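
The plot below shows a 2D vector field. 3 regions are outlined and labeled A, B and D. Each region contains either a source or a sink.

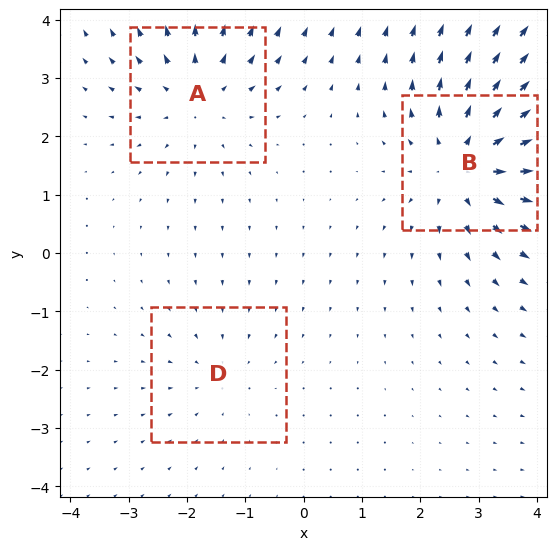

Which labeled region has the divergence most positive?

Divergence at each region's feature centre — A: about +3, B: about +5, D: about -2. Region B is most positive.

B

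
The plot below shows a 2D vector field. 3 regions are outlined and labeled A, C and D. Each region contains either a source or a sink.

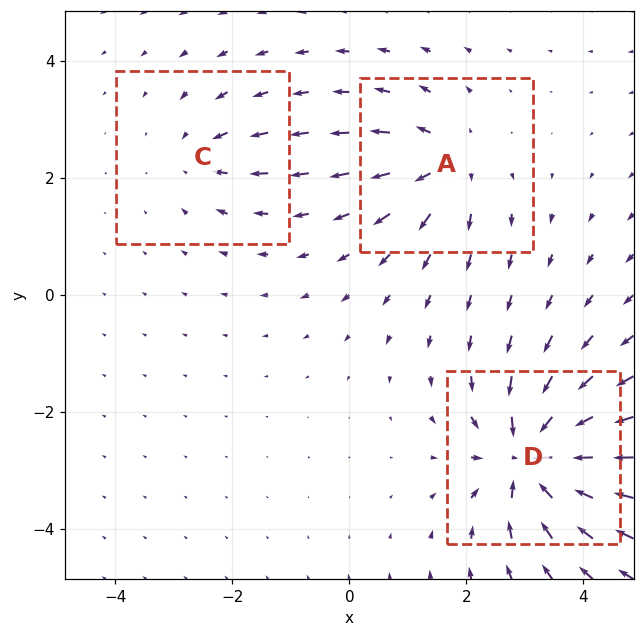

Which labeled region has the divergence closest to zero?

C

Divergence at each region's feature centre — A: about +4, C: about -3, D: about -7. Region C is closest to zero.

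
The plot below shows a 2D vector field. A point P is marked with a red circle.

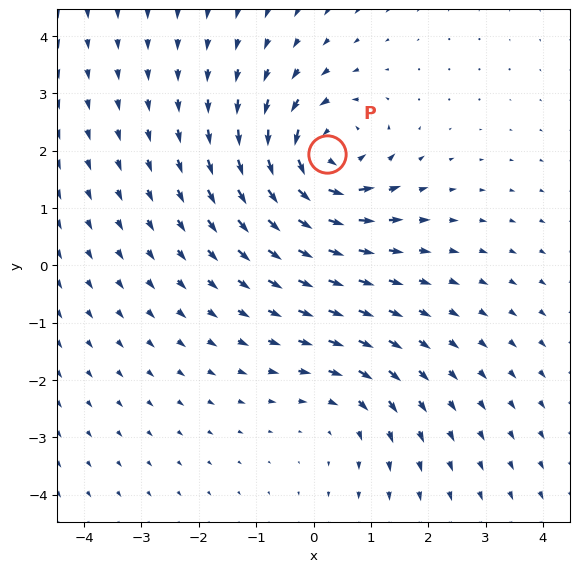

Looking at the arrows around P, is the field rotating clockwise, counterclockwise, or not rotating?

counterclockwise

Near P at (0.2, 1.9) the arrows circulate counterclockwise. The curl (z-component) there is about +6; positive curl means counterclockwise rotation.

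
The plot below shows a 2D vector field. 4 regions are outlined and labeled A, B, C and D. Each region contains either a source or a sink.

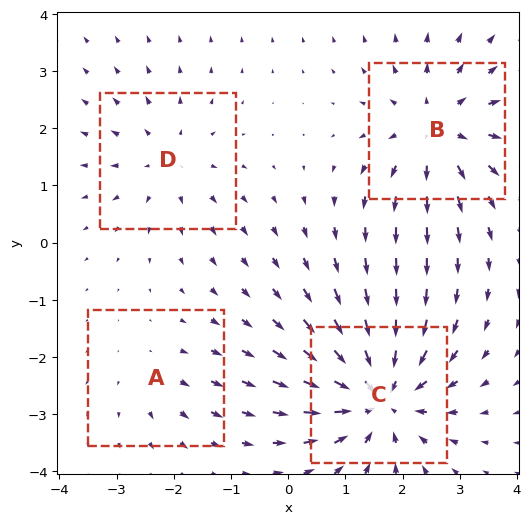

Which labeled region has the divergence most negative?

Divergence at each region's feature centre — A: about +2, B: about +5, C: about -7, D: about +3. Region C is most negative.

C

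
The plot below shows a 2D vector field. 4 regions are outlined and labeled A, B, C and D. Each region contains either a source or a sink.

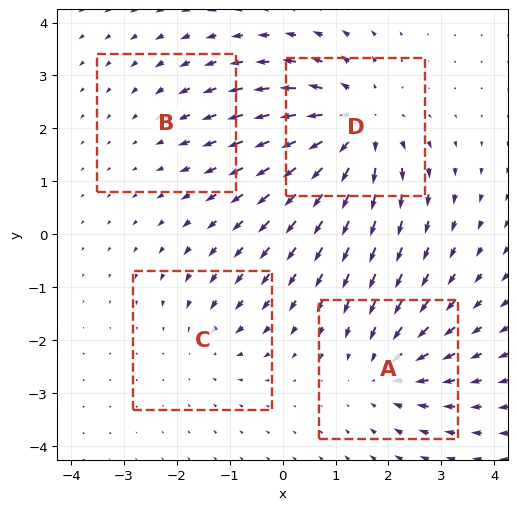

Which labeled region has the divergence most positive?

D

Divergence at each region's feature centre — A: about -4, B: about -2, C: about -3, D: about +6. Region D is most positive.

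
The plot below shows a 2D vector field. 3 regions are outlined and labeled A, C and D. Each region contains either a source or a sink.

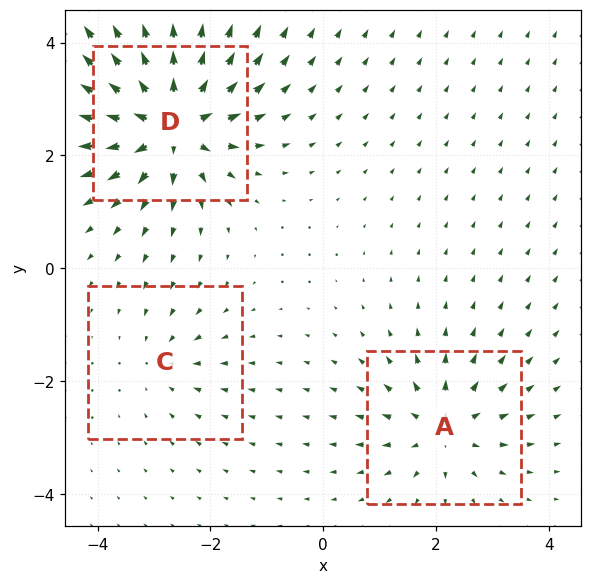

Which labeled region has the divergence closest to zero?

C

Divergence at each region's feature centre — A: about +4, C: about -2, D: about +6. Region C is closest to zero.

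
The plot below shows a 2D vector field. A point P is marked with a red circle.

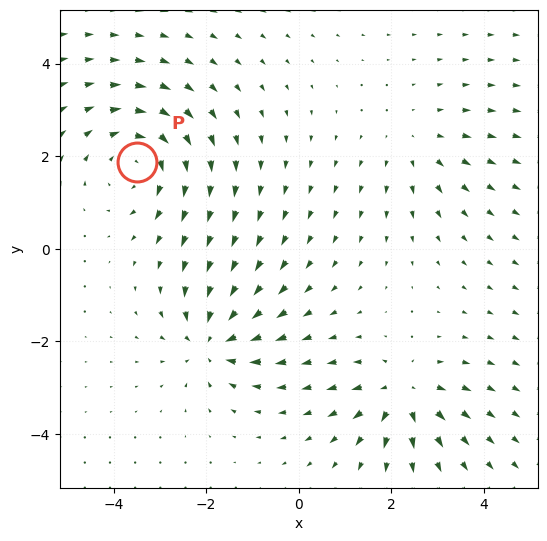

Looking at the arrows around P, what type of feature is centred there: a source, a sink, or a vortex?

At P (-3.5, 1.9) the arrows circulate clockwise. Divergence ≈0, curl about -4 — near-zero divergence with nonzero curl is a vortex.

vortex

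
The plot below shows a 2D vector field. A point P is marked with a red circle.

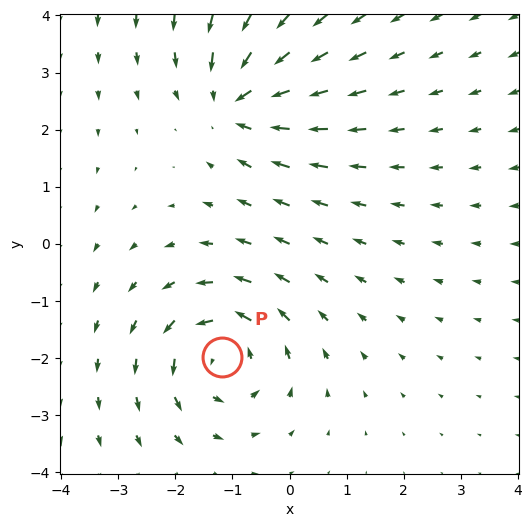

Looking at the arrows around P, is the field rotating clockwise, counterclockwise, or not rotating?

counterclockwise

Near P at (-1.2, -2.0) the arrows circulate counterclockwise. The curl (z-component) there is about +5; positive curl means counterclockwise rotation.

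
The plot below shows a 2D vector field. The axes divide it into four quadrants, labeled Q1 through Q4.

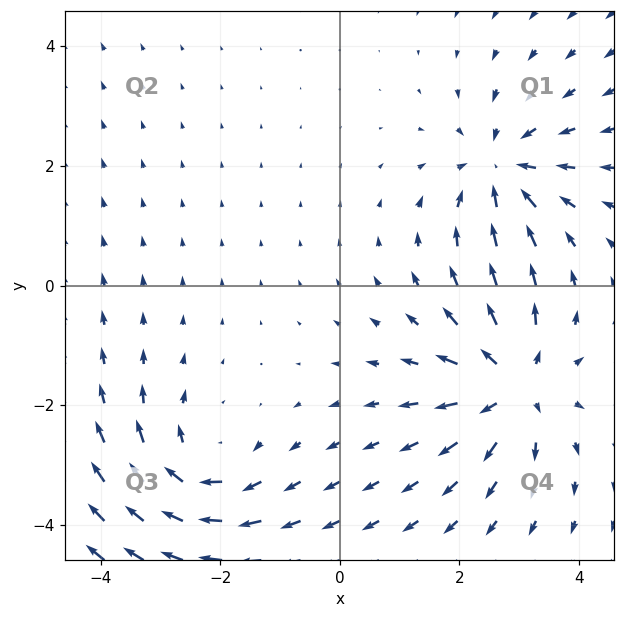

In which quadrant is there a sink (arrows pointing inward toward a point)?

Q1

The sink sits at approximately (2.7, 2.0), which lies in quadrant Q1. The divergence there is about -4, negative as expected for a sink.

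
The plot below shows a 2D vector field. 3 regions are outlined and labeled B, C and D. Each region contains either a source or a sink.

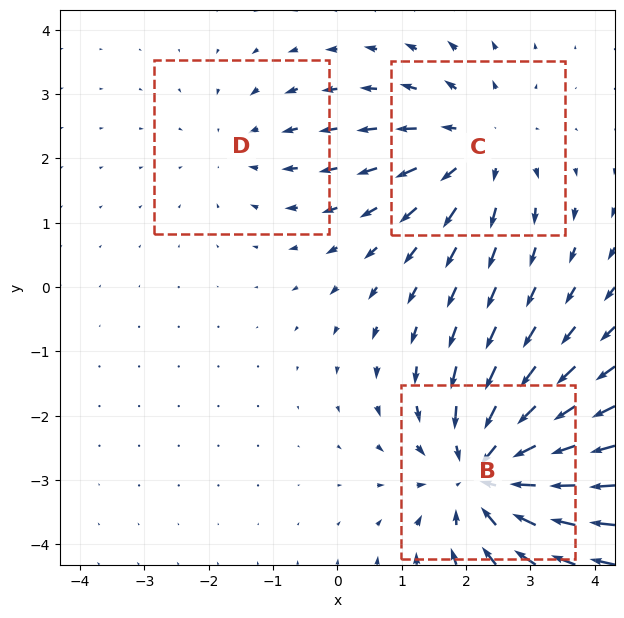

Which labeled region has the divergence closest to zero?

Divergence at each region's feature centre — B: about -4, C: about +3, D: about -2. Region D is closest to zero.

D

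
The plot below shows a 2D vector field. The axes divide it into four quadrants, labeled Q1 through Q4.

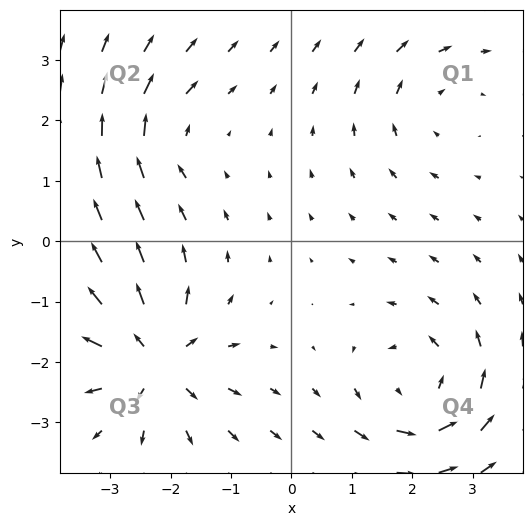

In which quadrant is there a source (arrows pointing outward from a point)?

The source sits at approximately (-2.3, -2.0), which lies in quadrant Q3. The divergence there is about +6, positive as expected for a source.

Q3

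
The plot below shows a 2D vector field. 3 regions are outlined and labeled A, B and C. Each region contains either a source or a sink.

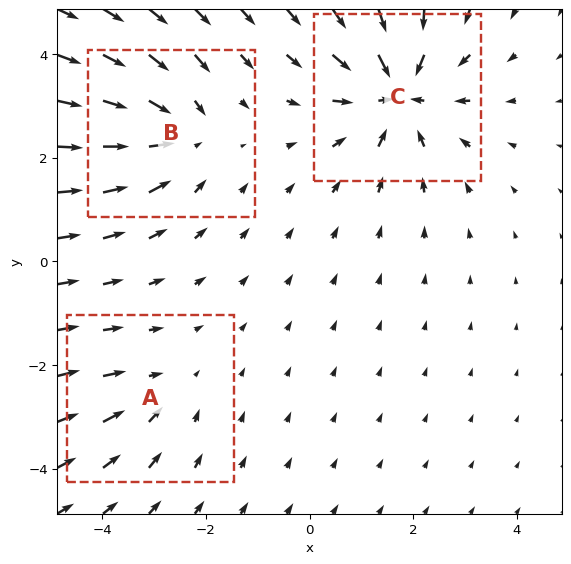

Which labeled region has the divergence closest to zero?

A

Divergence at each region's feature centre — A: about -2, B: about -3, C: about -5. Region A is closest to zero.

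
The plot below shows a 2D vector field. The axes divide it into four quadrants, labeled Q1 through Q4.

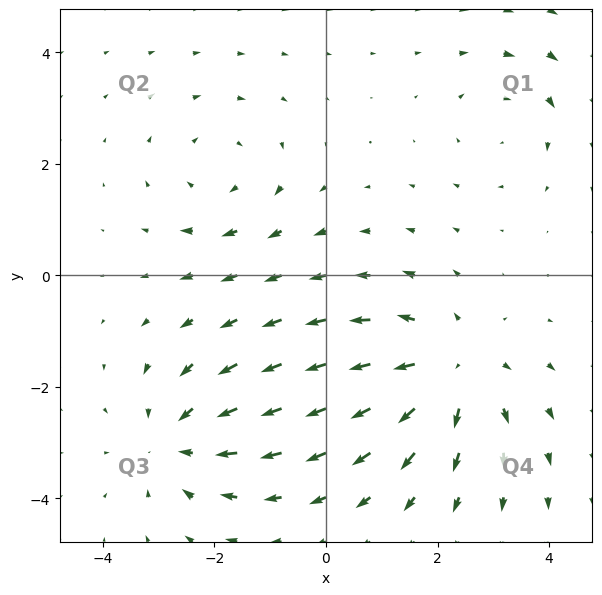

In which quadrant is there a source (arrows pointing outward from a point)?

Q4

The source sits at approximately (2.2, -1.7), which lies in quadrant Q4. The divergence there is about +4, positive as expected for a source.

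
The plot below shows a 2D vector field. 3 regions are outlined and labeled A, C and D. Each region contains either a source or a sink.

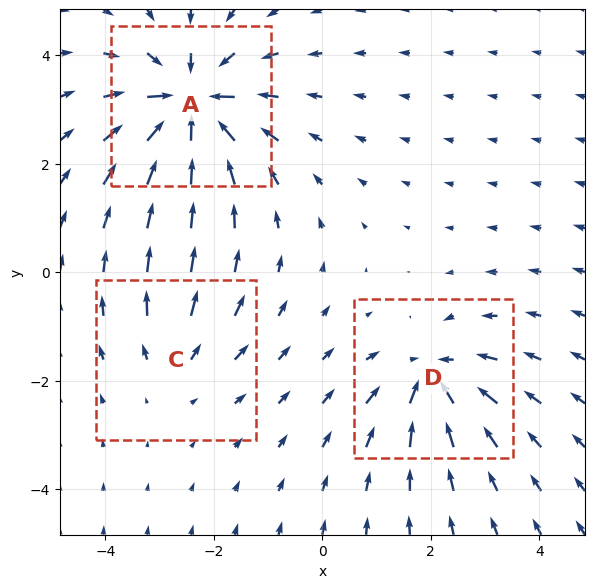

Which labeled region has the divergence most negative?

Divergence at each region's feature centre — A: about -6, C: about +2, D: about -4. Region A is most negative.

A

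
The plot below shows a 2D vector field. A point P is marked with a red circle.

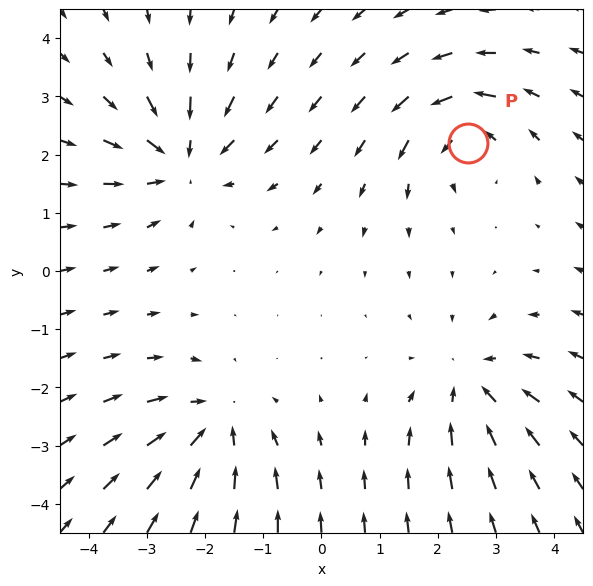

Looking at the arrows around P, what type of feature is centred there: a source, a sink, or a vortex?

vortex

At P (2.5, 2.2) the arrows circulate counterclockwise. Divergence ≈0, curl about +5 — near-zero divergence with nonzero curl is a vortex.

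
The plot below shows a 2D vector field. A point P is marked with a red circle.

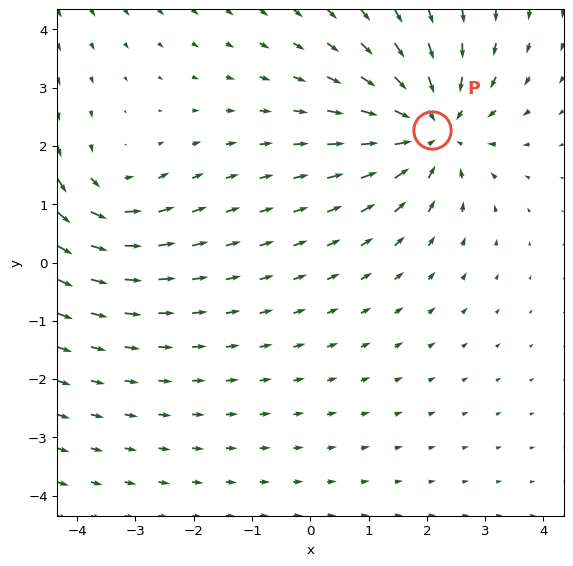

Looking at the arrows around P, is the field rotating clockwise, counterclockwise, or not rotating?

Near P at (2.1, 2.3) the arrows show no circulation. The curl there is ≈0.

not rotating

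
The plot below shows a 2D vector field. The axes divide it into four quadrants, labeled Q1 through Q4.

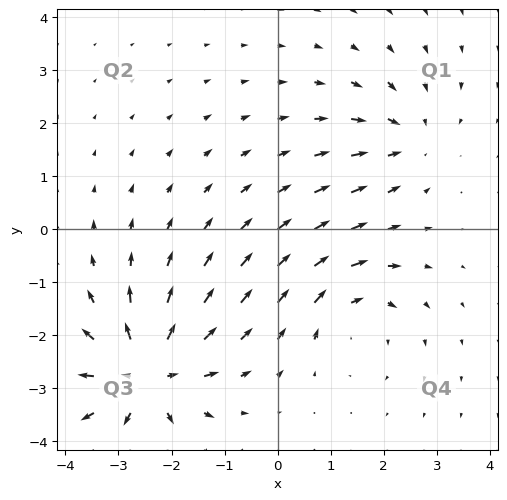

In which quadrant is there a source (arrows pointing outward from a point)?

The source sits at approximately (-2.5, -2.7), which lies in quadrant Q3. The divergence there is about +6, positive as expected for a source.

Q3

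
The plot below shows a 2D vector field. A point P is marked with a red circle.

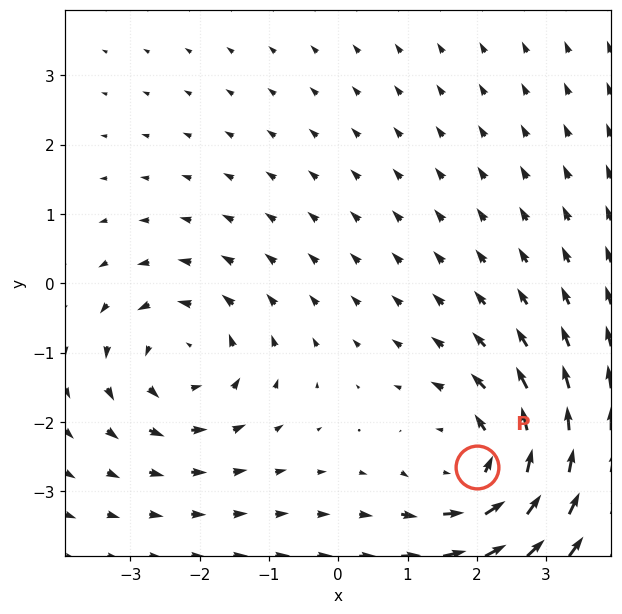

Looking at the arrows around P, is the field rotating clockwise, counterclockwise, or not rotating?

Near P at (2.0, -2.7) the arrows circulate counterclockwise. The curl (z-component) there is about +4; positive curl means counterclockwise rotation.

counterclockwise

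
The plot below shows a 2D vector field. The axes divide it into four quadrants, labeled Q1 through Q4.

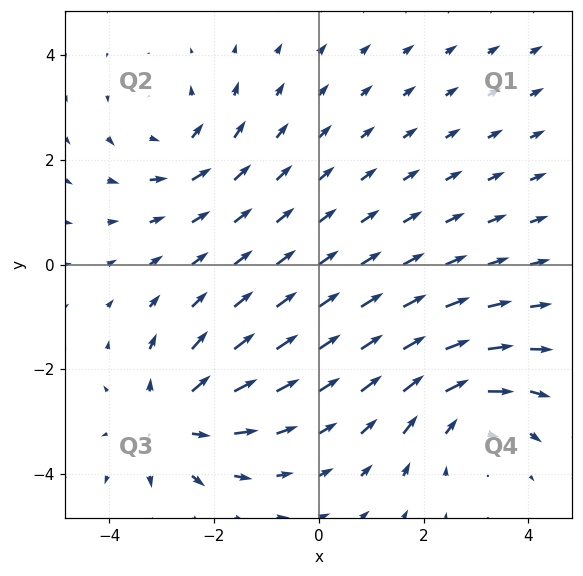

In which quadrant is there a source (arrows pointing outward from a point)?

The source sits at approximately (-2.8, -3.0), which lies in quadrant Q3. The divergence there is about +4, positive as expected for a source.

Q3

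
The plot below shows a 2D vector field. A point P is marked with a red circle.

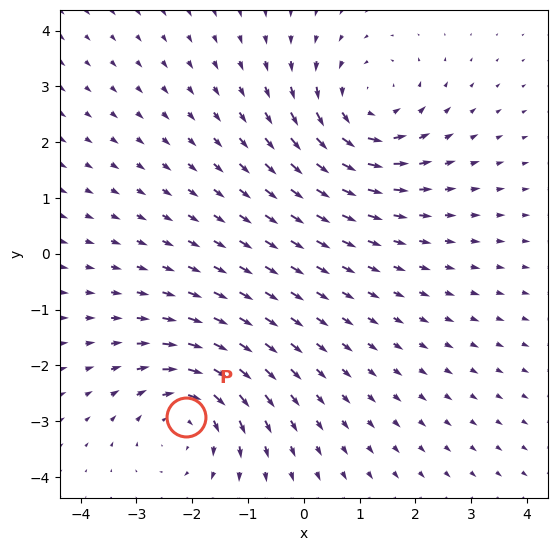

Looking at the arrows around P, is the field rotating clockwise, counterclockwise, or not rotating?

clockwise

Near P at (-2.1, -2.9) the arrows circulate clockwise. The curl (z-component) there is about -4; negative curl means clockwise rotation.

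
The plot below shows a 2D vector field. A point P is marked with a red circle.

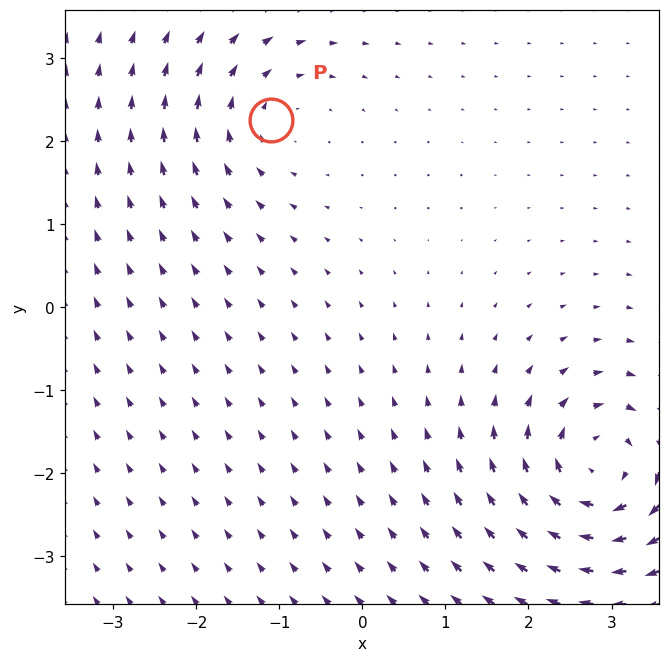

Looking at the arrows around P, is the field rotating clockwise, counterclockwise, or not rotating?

Near P at (-1.1, 2.3) the arrows circulate clockwise. The curl (z-component) there is about -3; negative curl means clockwise rotation.

clockwise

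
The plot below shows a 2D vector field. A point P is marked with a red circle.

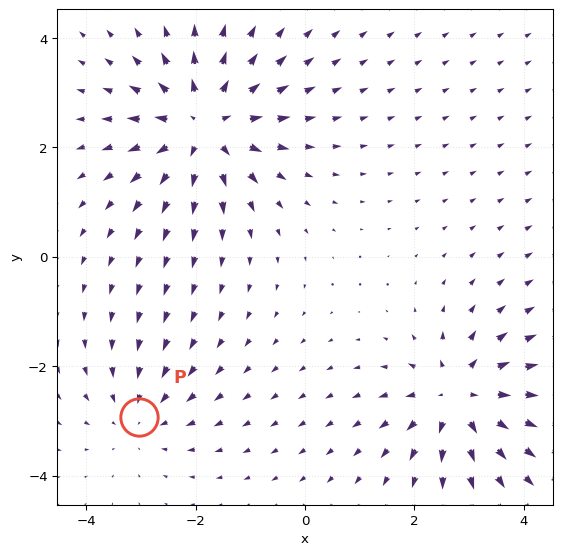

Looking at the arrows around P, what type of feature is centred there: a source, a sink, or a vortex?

sink

At P (-3.0, -2.9) the arrows converge inward. Divergence about -2, curl ≈0 — negative divergence with near-zero curl is a sink.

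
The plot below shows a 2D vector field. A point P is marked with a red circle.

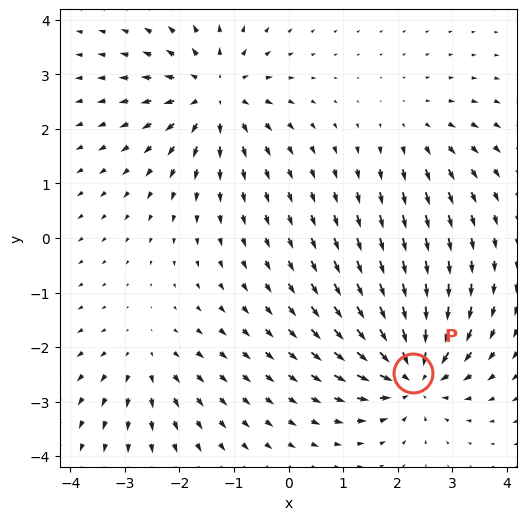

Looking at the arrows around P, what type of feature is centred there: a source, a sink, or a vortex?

At P (2.3, -2.5) the arrows converge inward. Divergence about -7, curl ≈0 — negative divergence with near-zero curl is a sink.

sink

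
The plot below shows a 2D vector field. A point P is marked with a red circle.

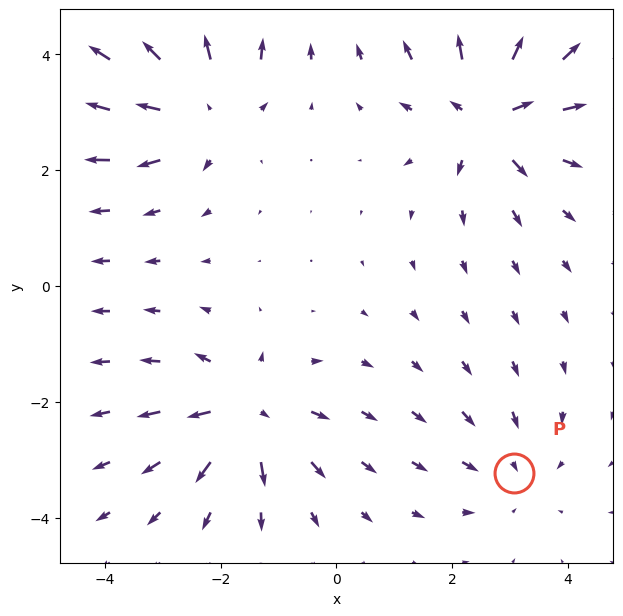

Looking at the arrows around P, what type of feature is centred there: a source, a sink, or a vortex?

At P (3.1, -3.2) the arrows converge inward. Divergence about -3, curl ≈0 — negative divergence with near-zero curl is a sink.

sink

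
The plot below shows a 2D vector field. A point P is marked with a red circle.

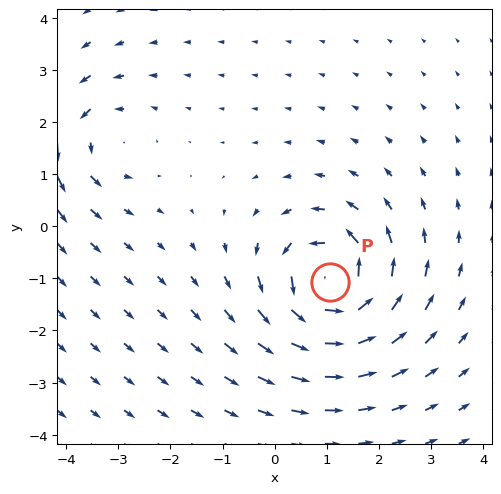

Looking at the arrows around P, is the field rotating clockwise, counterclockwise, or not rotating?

Near P at (1.1, -1.1) the arrows circulate counterclockwise. The curl (z-component) there is about +7; positive curl means counterclockwise rotation.

counterclockwise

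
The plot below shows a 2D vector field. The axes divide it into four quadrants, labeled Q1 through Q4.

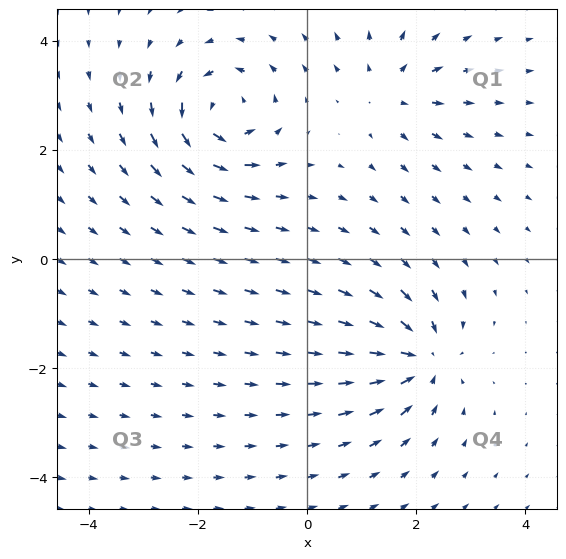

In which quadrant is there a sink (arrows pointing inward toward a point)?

Q4

The sink sits at approximately (2.1, -1.8), which lies in quadrant Q4. The divergence there is about -6, negative as expected for a sink.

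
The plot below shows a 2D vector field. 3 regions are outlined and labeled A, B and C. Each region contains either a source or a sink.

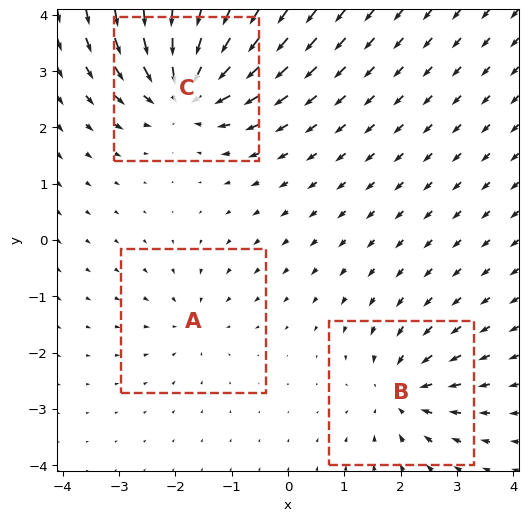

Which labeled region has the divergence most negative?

C

Divergence at each region's feature centre — A: about -2, B: about -4, C: about -6. Region C is most negative.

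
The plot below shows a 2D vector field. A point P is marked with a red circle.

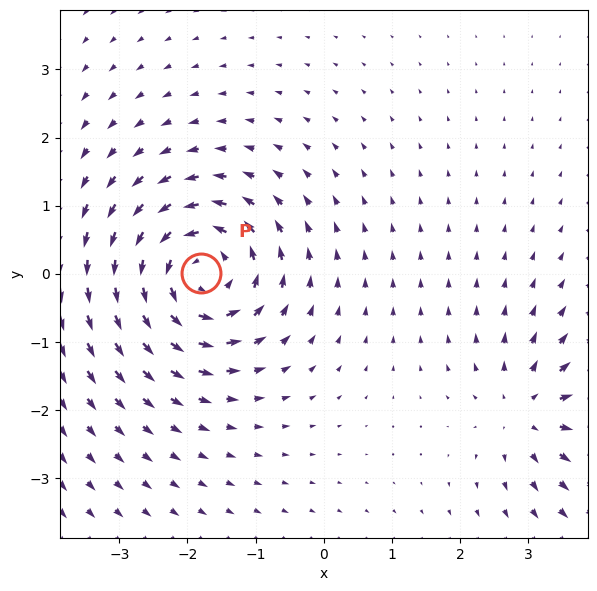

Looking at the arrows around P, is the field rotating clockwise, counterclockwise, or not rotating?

Near P at (-1.8, 0.0) the arrows circulate counterclockwise. The curl (z-component) there is about +6; positive curl means counterclockwise rotation.

counterclockwise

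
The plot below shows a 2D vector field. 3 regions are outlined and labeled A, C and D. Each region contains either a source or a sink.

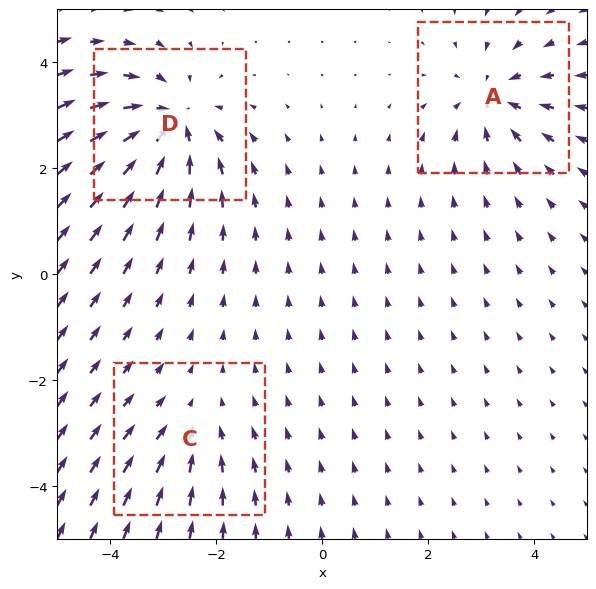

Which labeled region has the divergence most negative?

Divergence at each region's feature centre — A: about -4, C: about -2, D: about -5. Region D is most negative.

D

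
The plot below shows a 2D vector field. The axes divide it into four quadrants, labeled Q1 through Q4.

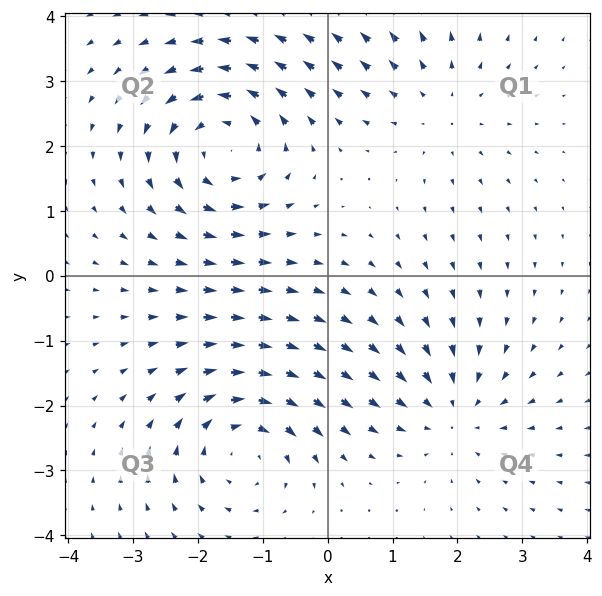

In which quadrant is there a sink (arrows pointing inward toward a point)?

The sink sits at approximately (1.9, -2.1), which lies in quadrant Q4. The divergence there is about -3, negative as expected for a sink.

Q4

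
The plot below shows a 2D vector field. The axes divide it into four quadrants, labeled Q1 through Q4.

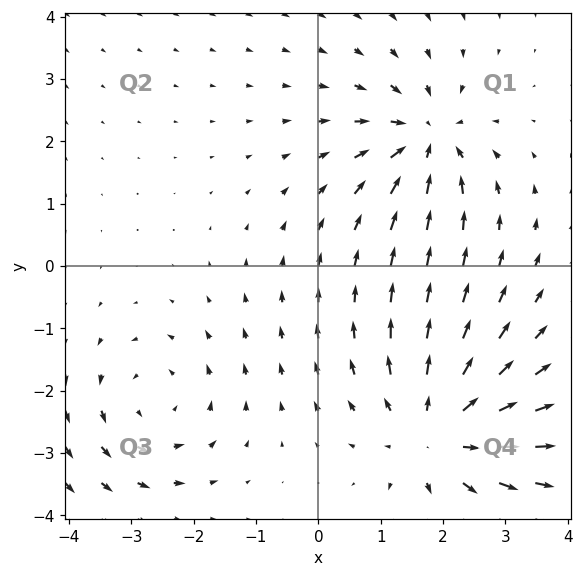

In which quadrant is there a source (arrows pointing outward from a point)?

Q4

The source sits at approximately (1.9, -2.7), which lies in quadrant Q4. The divergence there is about +4, positive as expected for a source.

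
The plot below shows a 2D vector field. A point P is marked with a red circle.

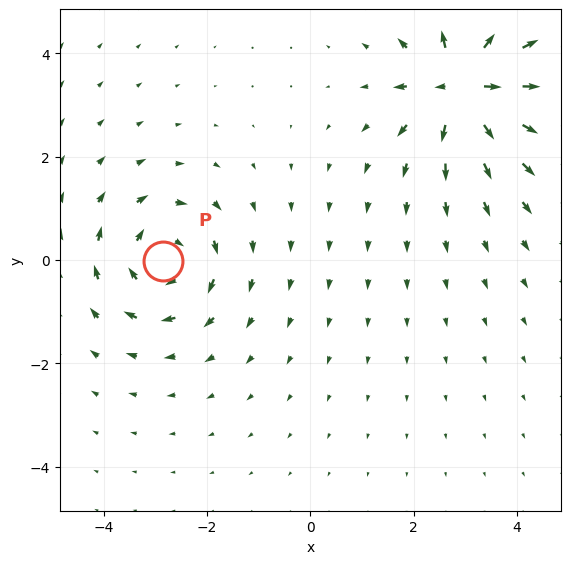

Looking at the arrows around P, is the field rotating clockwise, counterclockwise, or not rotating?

Near P at (-2.8, -0.0) the arrows circulate clockwise. The curl (z-component) there is about -4; negative curl means clockwise rotation.

clockwise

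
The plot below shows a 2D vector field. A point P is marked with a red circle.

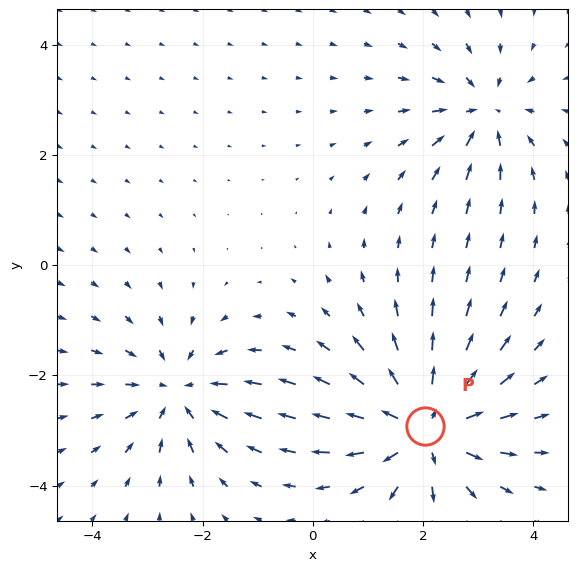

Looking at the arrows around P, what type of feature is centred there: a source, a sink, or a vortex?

source

At P (2.0, -2.9) the arrows spread outward. Divergence about +5, curl ≈0 — positive divergence with near-zero curl is a source.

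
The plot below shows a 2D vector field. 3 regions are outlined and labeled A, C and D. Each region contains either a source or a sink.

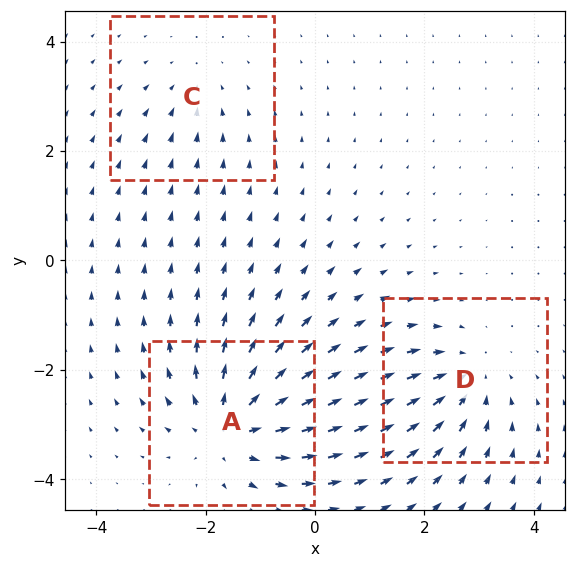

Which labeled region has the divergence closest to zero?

C

Divergence at each region's feature centre — A: about +5, C: about -2, D: about -3. Region C is closest to zero.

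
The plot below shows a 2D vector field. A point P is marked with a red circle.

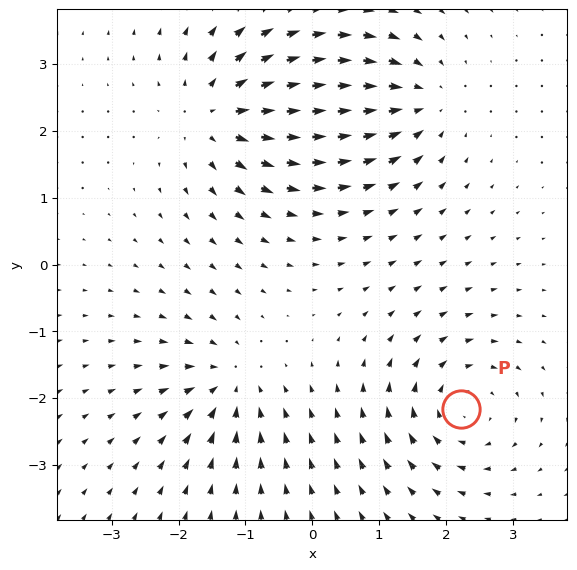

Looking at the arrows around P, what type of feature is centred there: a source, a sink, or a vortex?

vortex

At P (2.2, -2.2) the arrows circulate clockwise. Divergence ≈0, curl about -5 — near-zero divergence with nonzero curl is a vortex.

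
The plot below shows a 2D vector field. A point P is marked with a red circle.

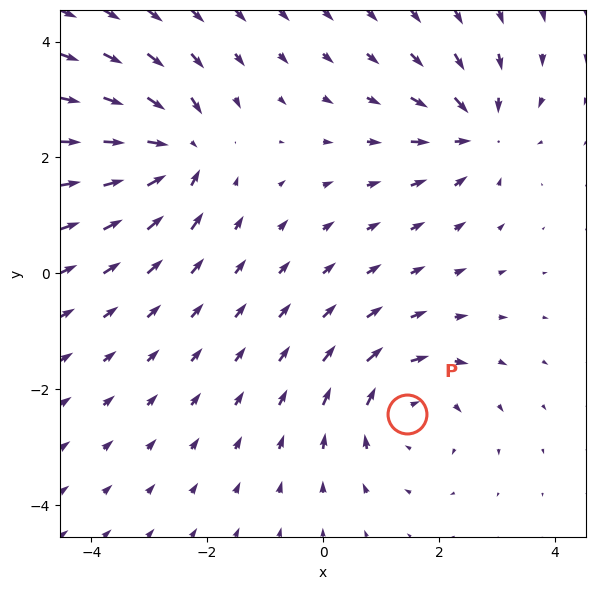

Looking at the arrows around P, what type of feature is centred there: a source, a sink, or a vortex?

vortex

At P (1.5, -2.4) the arrows circulate clockwise. Divergence ≈0, curl about -5 — near-zero divergence with nonzero curl is a vortex.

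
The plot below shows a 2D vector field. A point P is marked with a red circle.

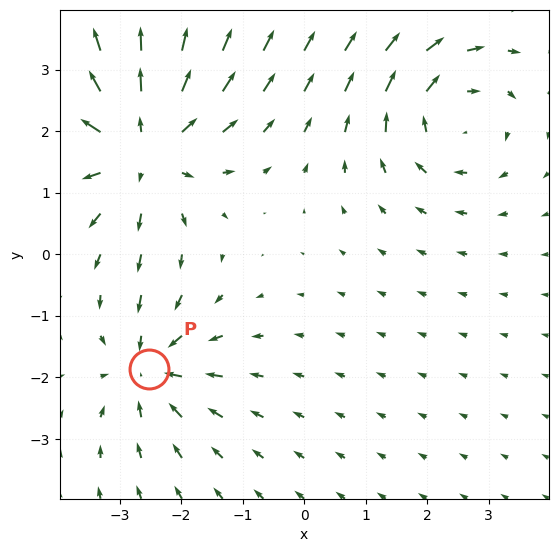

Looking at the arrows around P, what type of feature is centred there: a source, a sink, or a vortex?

sink

At P (-2.5, -1.9) the arrows converge inward. Divergence about -3, curl ≈0 — negative divergence with near-zero curl is a sink.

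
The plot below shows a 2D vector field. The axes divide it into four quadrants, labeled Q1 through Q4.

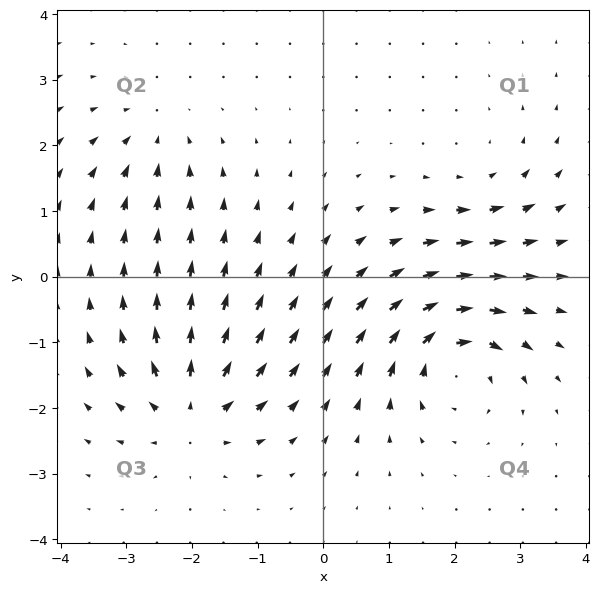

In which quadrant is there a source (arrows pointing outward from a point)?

The source sits at approximately (-2.0, -2.0), which lies in quadrant Q3. The divergence there is about +5, positive as expected for a source.

Q3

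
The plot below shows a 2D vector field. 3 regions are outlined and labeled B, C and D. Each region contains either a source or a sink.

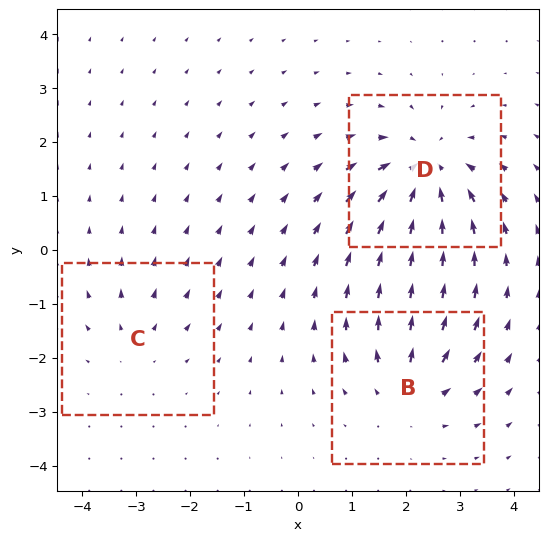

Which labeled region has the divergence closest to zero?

C

Divergence at each region's feature centre — B: about +3, C: about +2, D: about -5. Region C is closest to zero.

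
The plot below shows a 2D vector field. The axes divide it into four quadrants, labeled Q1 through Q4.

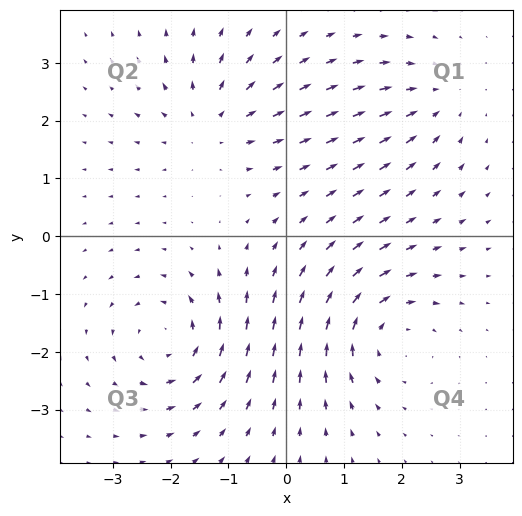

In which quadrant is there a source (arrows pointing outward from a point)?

The source sits at approximately (-1.3, 2.0), which lies in quadrant Q2. The divergence there is about +4, positive as expected for a source.

Q2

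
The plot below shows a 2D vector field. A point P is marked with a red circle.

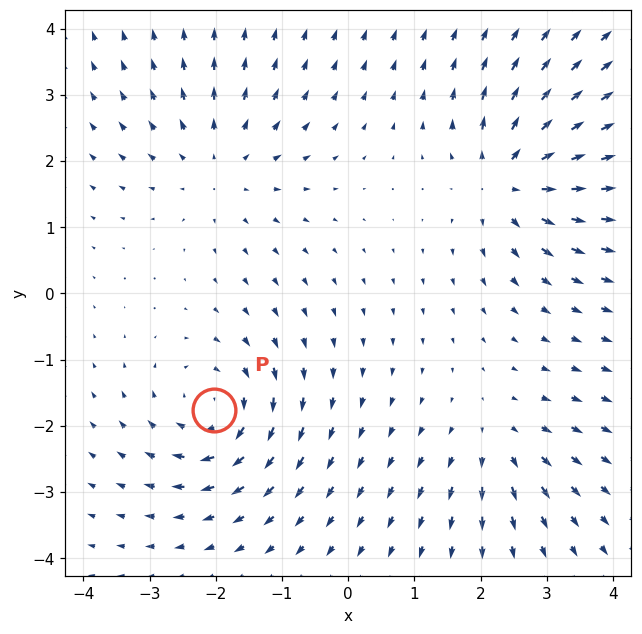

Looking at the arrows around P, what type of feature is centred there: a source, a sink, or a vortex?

At P (-2.0, -1.8) the arrows circulate clockwise. Divergence ≈0, curl about -6 — near-zero divergence with nonzero curl is a vortex.

vortex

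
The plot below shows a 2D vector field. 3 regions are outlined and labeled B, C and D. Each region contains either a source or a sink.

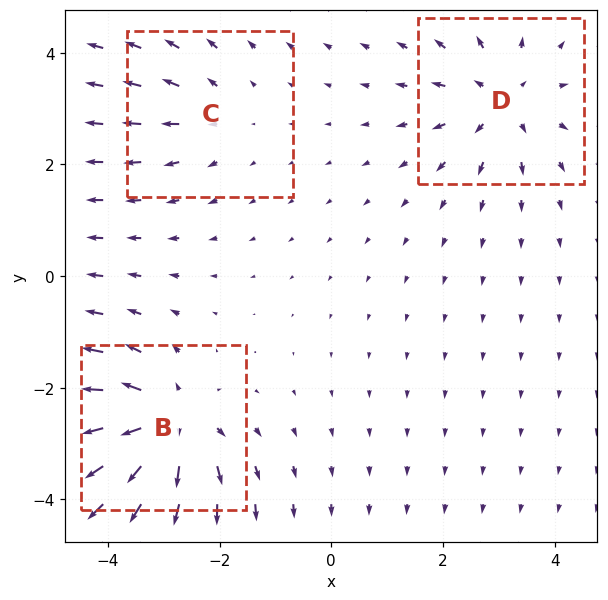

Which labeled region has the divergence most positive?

B

Divergence at each region's feature centre — B: about +5, C: about +2, D: about +3. Region B is most positive.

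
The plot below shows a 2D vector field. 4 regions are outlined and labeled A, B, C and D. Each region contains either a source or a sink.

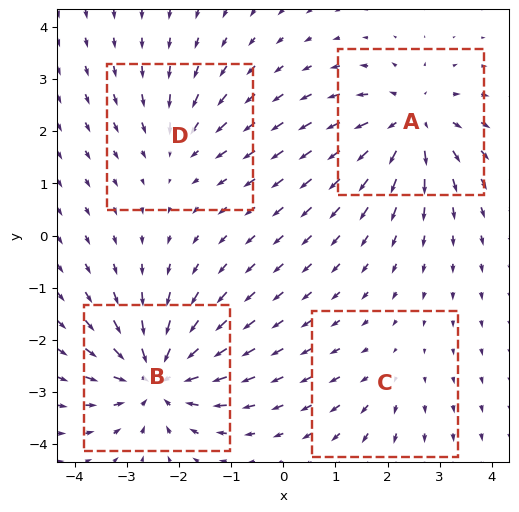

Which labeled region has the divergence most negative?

Divergence at each region's feature centre — A: about +6, B: about -7, C: about +2, D: about -3. Region B is most negative.

B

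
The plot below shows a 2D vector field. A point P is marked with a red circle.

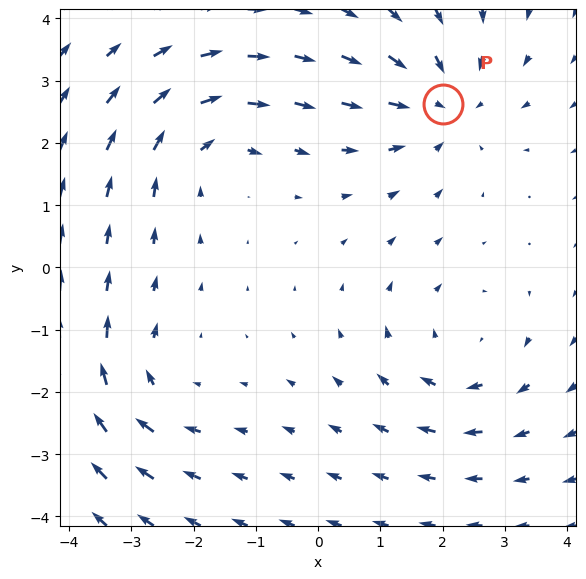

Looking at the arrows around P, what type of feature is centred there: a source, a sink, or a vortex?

At P (2.0, 2.6) the arrows converge inward. Divergence about -4, curl ≈0 — negative divergence with near-zero curl is a sink.

sink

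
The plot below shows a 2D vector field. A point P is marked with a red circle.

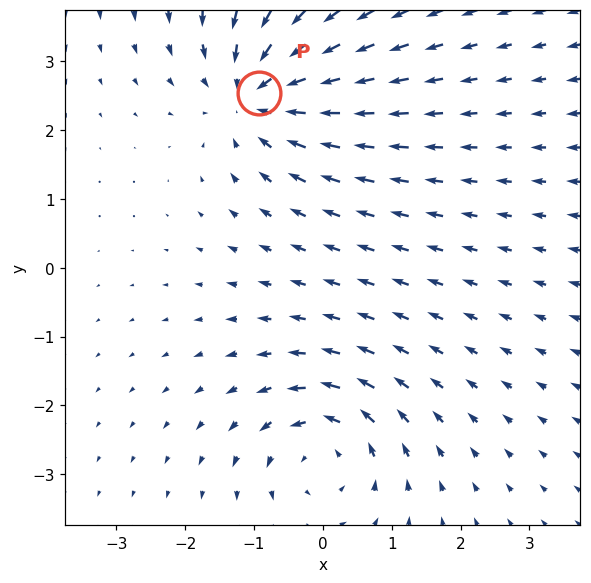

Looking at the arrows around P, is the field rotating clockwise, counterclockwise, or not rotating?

Near P at (-0.9, 2.5) the arrows show no circulation. The curl there is ≈0.

not rotating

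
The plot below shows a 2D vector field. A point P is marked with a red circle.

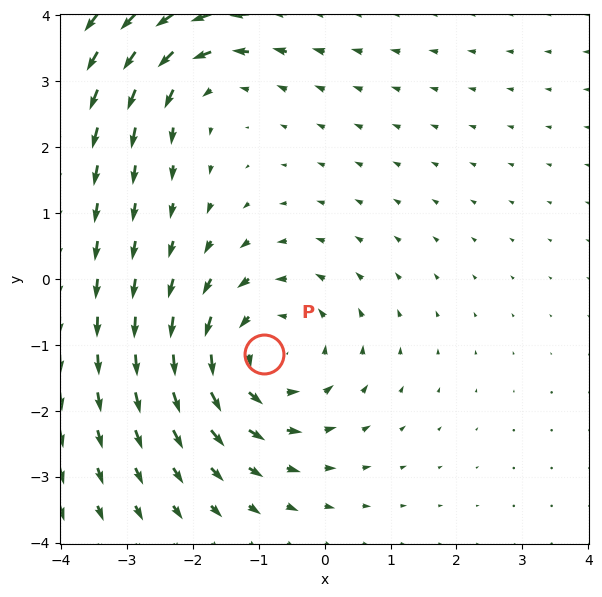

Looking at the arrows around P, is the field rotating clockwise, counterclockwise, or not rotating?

Near P at (-0.9, -1.1) the arrows circulate counterclockwise. The curl (z-component) there is about +4; positive curl means counterclockwise rotation.

counterclockwise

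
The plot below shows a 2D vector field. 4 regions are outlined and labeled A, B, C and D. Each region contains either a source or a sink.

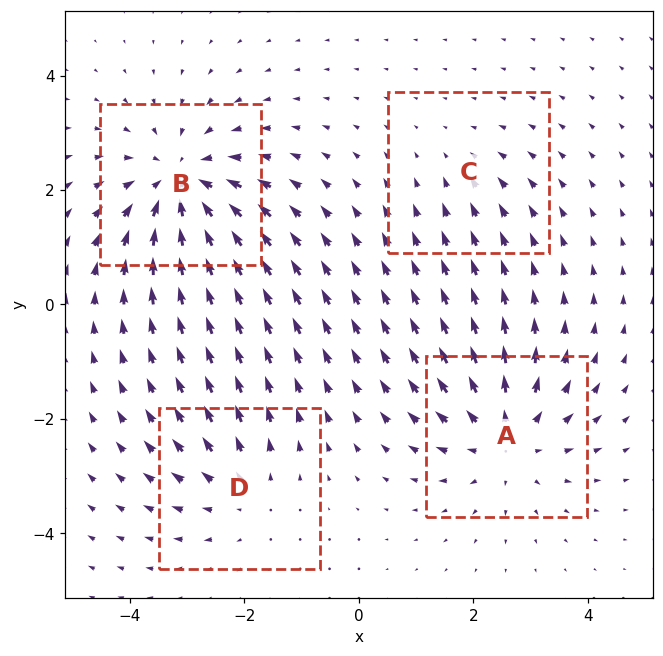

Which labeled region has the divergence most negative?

Divergence at each region's feature centre — A: about +5, B: about -6, C: about -2, D: about +3. Region B is most negative.

B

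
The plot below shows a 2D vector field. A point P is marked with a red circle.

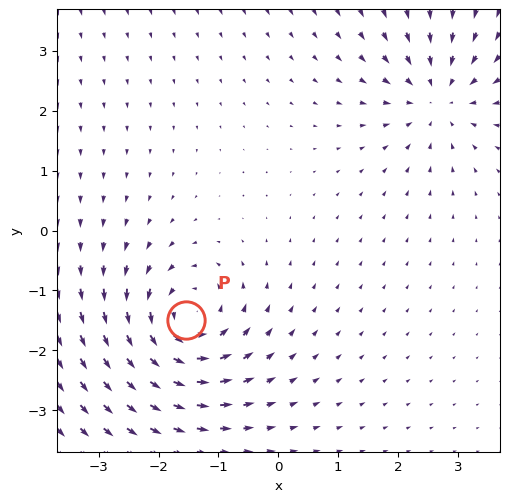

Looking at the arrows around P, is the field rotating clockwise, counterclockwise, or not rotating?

counterclockwise

Near P at (-1.5, -1.5) the arrows circulate counterclockwise. The curl (z-component) there is about +6; positive curl means counterclockwise rotation.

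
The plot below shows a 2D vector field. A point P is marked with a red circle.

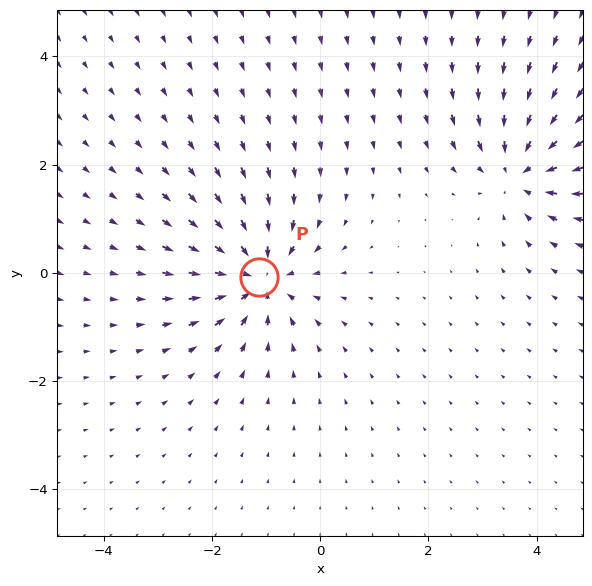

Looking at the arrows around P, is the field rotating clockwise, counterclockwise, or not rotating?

not rotating

Near P at (-1.1, -0.1) the arrows show no circulation. The curl there is ≈0.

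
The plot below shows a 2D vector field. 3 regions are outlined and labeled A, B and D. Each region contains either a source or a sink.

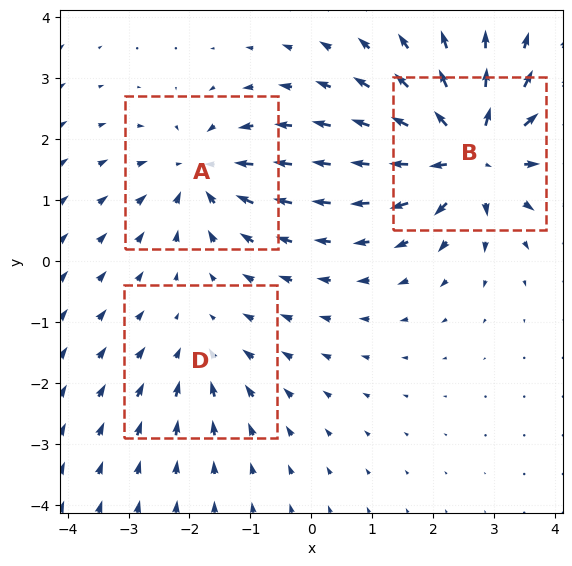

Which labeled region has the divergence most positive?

Divergence at each region's feature centre — A: about -4, B: about +6, D: about -2. Region B is most positive.

B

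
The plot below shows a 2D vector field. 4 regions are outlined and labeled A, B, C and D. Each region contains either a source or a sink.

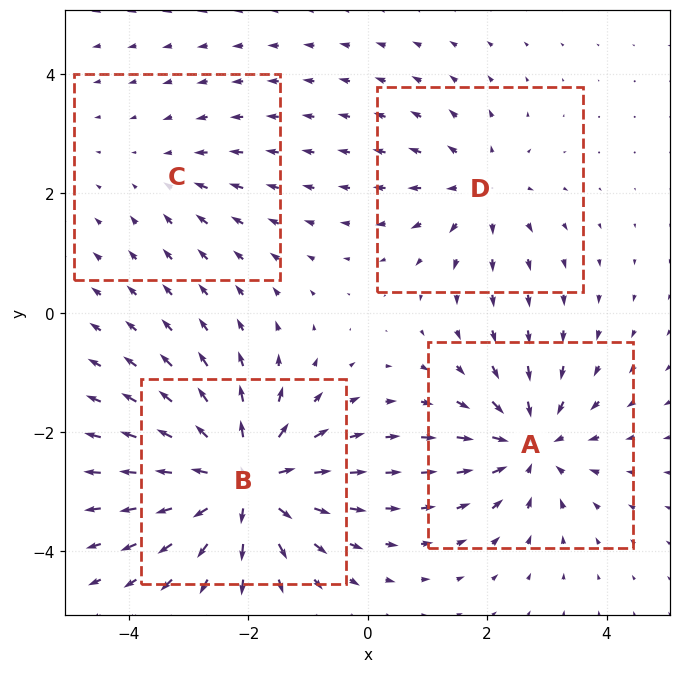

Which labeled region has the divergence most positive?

B

Divergence at each region's feature centre — A: about -5, B: about +8, C: about -2, D: about +4. Region B is most positive.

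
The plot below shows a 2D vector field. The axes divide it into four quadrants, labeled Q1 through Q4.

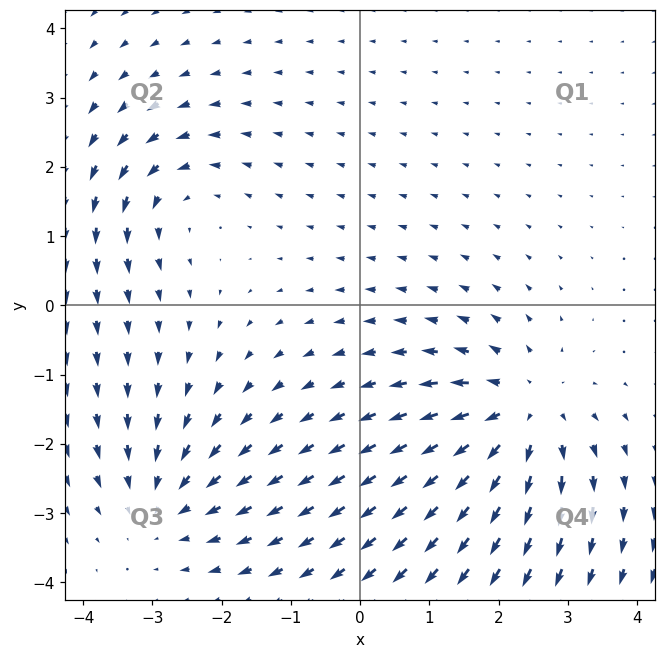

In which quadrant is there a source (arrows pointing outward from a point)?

The source sits at approximately (2.3, -1.6), which lies in quadrant Q4. The divergence there is about +4, positive as expected for a source.

Q4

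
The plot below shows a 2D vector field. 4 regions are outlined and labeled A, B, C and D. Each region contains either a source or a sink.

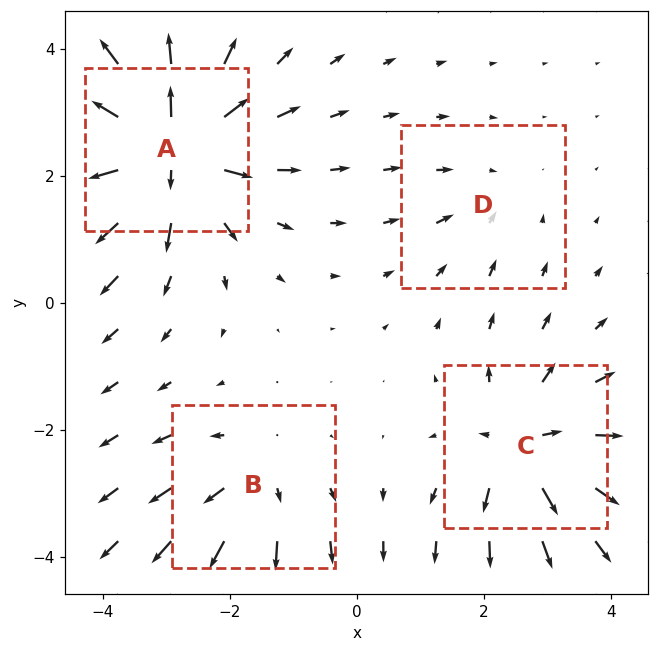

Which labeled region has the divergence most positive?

Divergence at each region's feature centre — A: about +9, B: about +4, C: about +6, D: about -2. Region A is most positive.

A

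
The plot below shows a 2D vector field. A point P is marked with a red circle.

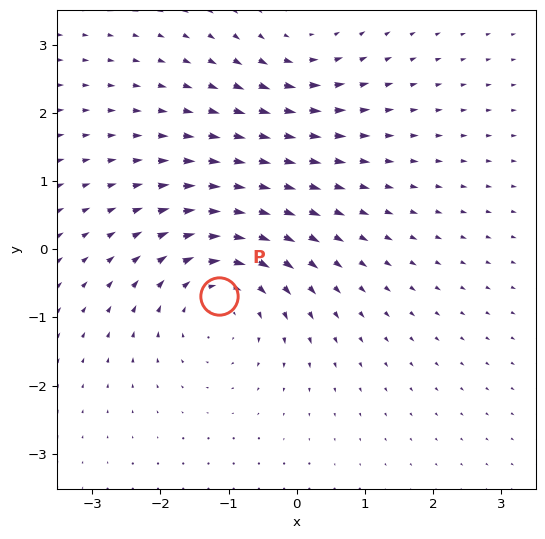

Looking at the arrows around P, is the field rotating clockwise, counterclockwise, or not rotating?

clockwise

Near P at (-1.1, -0.7) the arrows circulate clockwise. The curl (z-component) there is about -4; negative curl means clockwise rotation.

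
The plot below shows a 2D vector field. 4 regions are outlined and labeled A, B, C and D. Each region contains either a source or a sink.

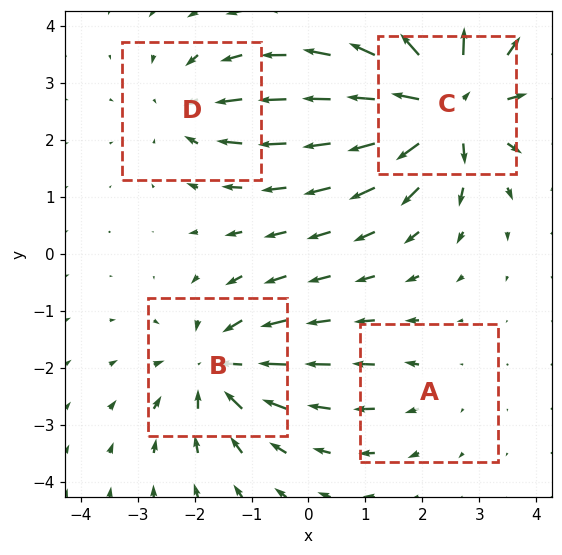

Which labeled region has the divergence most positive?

Divergence at each region's feature centre — A: about +2, B: about -5, C: about +8, D: about -4. Region C is most positive.

C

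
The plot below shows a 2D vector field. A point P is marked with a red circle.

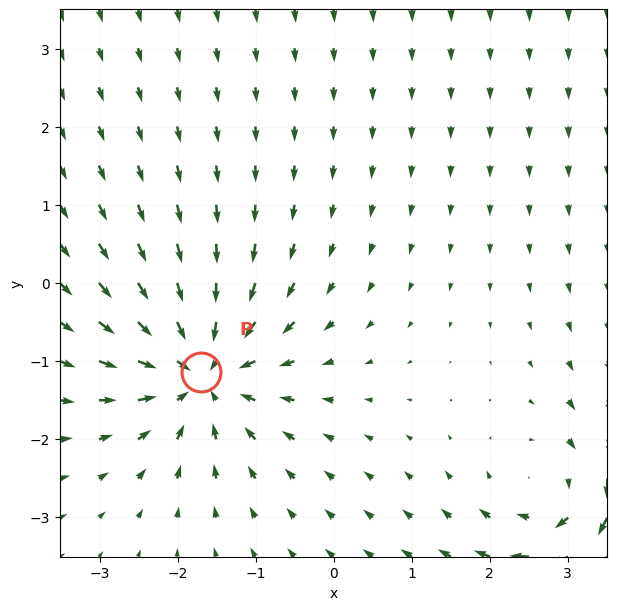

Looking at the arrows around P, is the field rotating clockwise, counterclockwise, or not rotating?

Near P at (-1.7, -1.1) the arrows show no circulation. The curl there is ≈0.

not rotating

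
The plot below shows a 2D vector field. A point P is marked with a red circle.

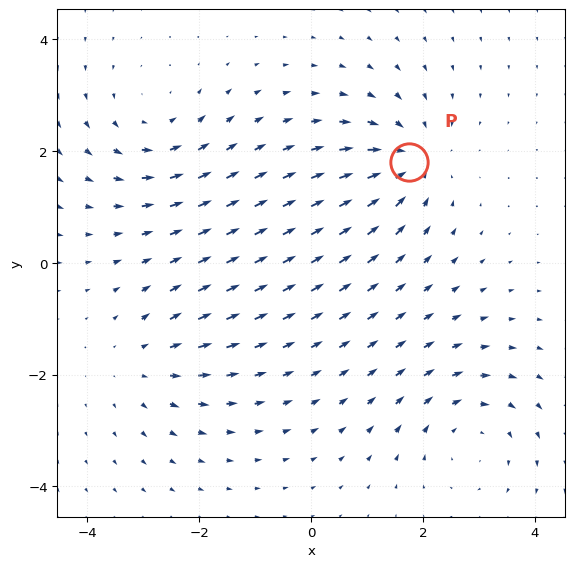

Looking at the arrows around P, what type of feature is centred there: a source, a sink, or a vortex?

sink

At P (1.8, 1.8) the arrows converge inward. Divergence about -4, curl ≈0 — negative divergence with near-zero curl is a sink.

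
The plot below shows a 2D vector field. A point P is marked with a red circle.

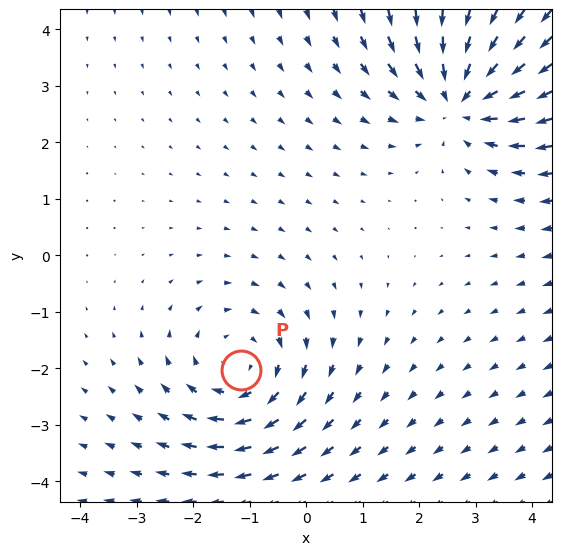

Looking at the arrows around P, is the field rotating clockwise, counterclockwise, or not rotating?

clockwise

Near P at (-1.2, -2.0) the arrows circulate clockwise. The curl (z-component) there is about -3; negative curl means clockwise rotation.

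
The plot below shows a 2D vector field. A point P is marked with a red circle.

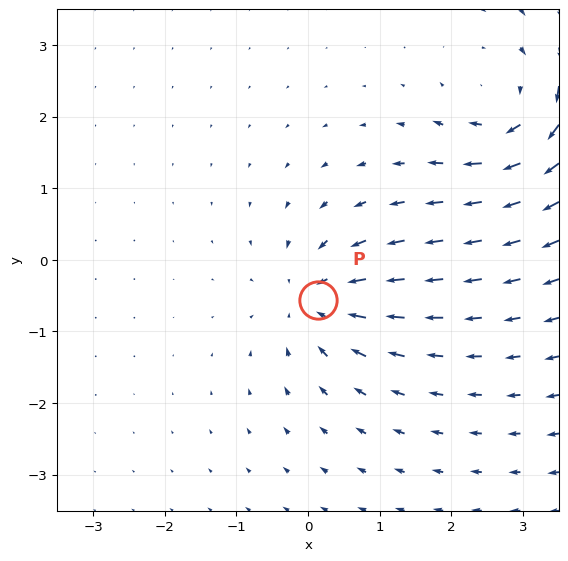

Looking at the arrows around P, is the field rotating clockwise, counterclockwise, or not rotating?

not rotating

Near P at (0.1, -0.6) the arrows show no circulation. The curl there is ≈0.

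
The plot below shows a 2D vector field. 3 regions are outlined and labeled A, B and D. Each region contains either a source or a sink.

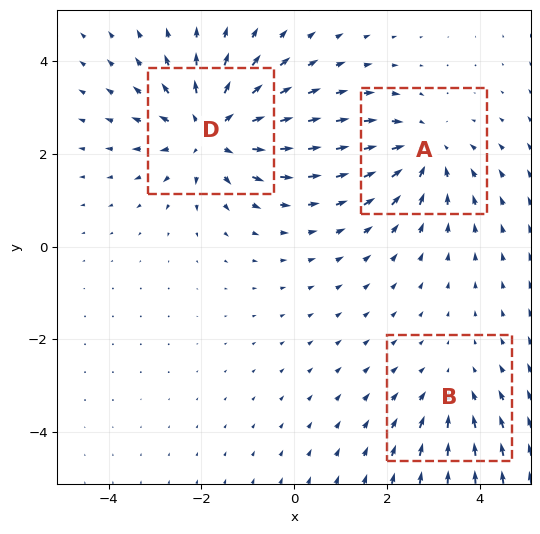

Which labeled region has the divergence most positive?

Divergence at each region's feature centre — A: about -3, B: about -2, D: about +4. Region D is most positive.

D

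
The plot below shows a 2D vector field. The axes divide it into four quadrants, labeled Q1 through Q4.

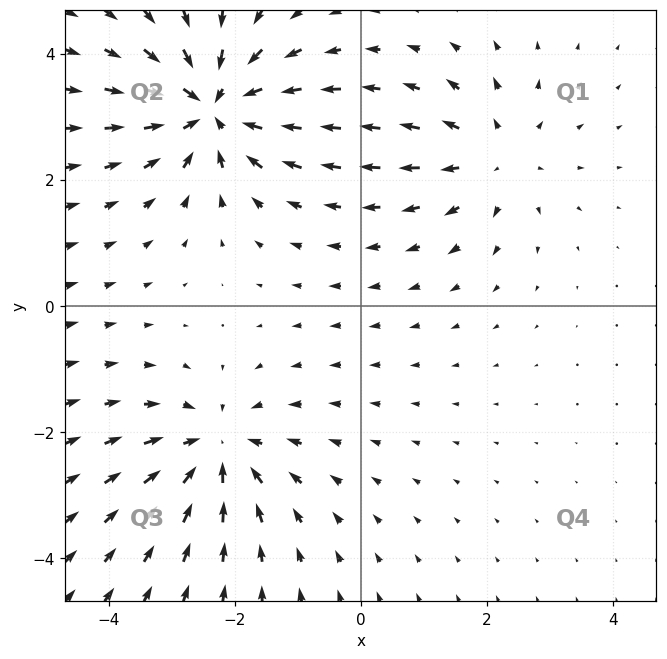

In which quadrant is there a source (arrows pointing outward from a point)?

The source sits at approximately (2.1, 2.4), which lies in quadrant Q1. The divergence there is about +3, positive as expected for a source.

Q1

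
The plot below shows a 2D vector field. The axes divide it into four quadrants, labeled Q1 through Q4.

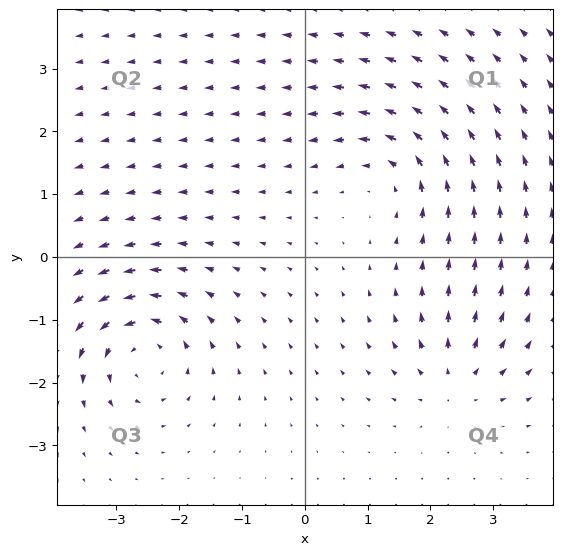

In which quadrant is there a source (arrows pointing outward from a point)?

Q4

The source sits at approximately (2.4, -2.0), which lies in quadrant Q4. The divergence there is about +4, positive as expected for a source.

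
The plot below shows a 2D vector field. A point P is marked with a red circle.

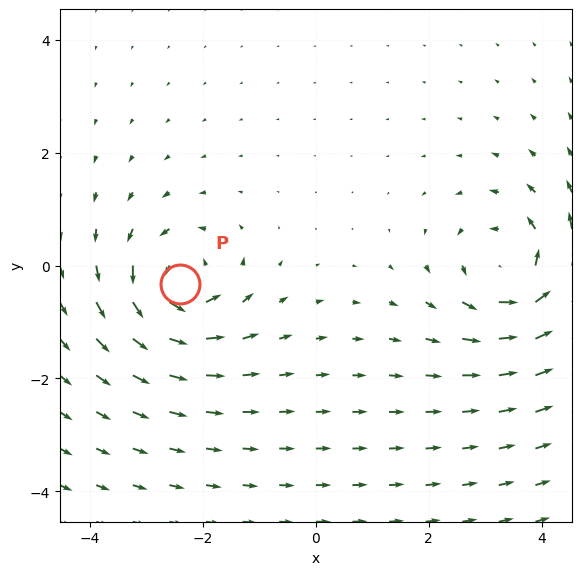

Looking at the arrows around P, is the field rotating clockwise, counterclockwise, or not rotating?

counterclockwise

Near P at (-2.4, -0.3) the arrows circulate counterclockwise. The curl (z-component) there is about +5; positive curl means counterclockwise rotation.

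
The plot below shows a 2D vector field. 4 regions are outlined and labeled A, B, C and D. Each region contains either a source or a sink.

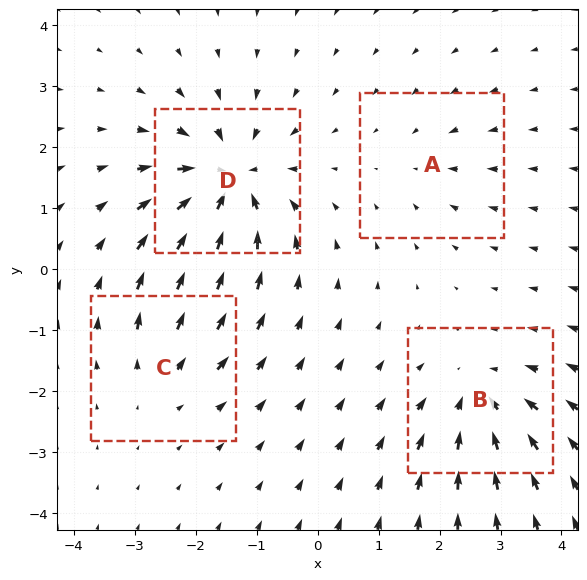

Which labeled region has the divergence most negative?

Divergence at each region's feature centre — A: about -2, B: about -6, C: about +4, D: about -8. Region D is most negative.

D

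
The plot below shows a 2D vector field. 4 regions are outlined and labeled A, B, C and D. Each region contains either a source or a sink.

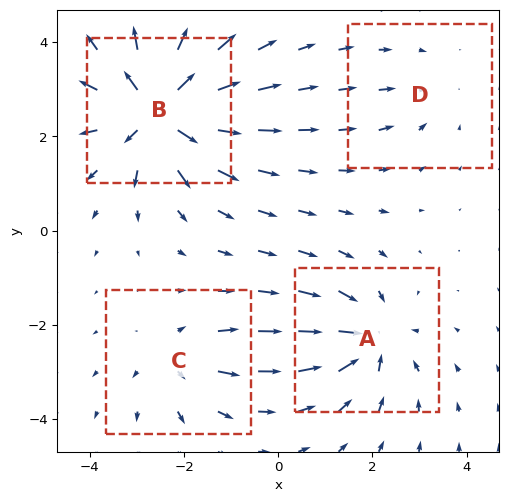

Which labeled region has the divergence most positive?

B

Divergence at each region's feature centre — A: about -6, B: about +9, C: about +4, D: about -2. Region B is most positive.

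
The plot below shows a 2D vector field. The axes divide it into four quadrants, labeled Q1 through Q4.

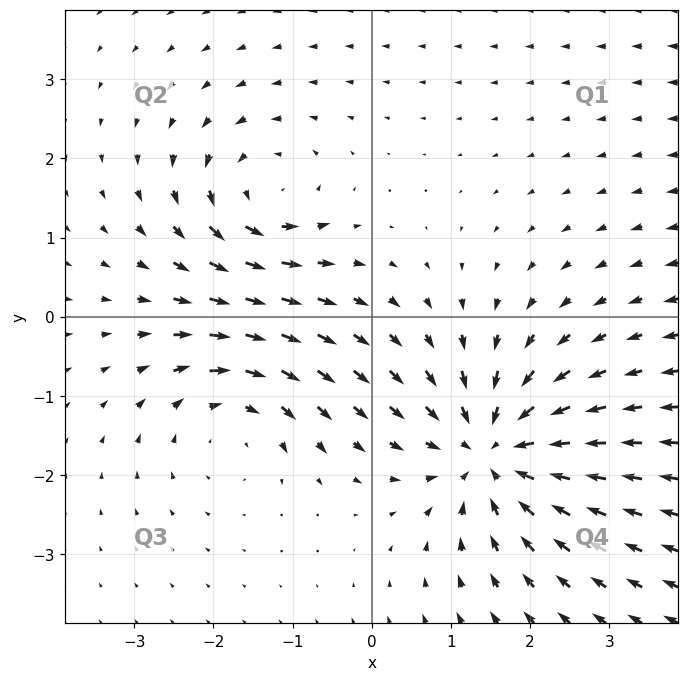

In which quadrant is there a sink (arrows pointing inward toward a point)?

Q4

The sink sits at approximately (1.5, -1.7), which lies in quadrant Q4. The divergence there is about -5, negative as expected for a sink.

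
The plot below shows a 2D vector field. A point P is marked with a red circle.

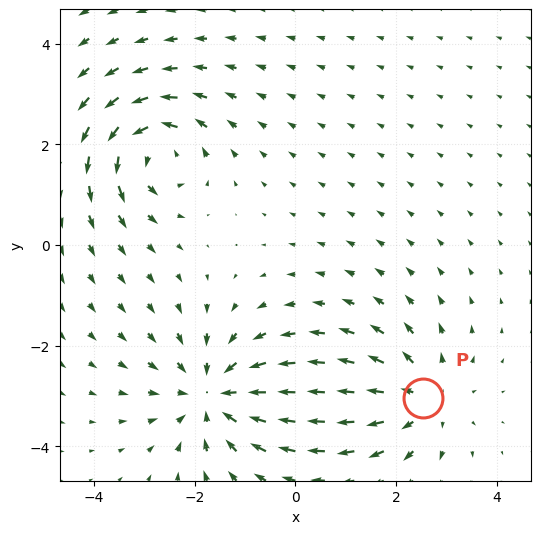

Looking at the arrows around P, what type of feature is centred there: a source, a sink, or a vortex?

source

At P (2.5, -3.0) the arrows spread outward. Divergence about +3, curl ≈0 — positive divergence with near-zero curl is a source.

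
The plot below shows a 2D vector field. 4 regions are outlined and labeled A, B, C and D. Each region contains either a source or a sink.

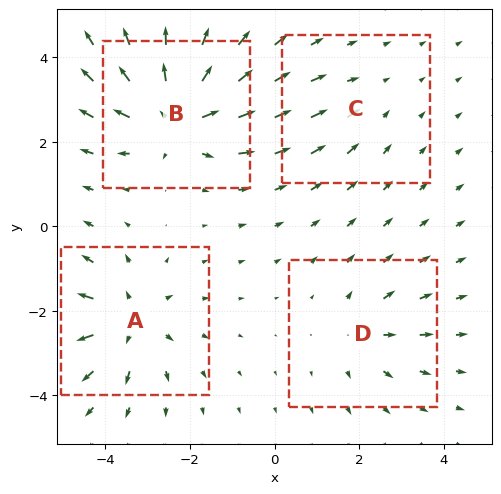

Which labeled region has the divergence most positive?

Divergence at each region's feature centre — A: about +5, B: about +6, C: about -2, D: about +3. Region B is most positive.

B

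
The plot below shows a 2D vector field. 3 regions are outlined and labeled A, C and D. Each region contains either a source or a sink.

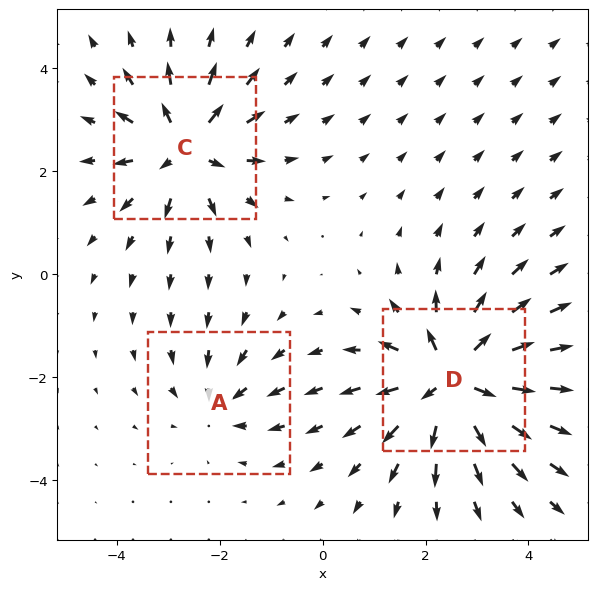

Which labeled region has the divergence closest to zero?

Divergence at each region's feature centre — A: about -2, C: about +4, D: about +6. Region A is closest to zero.

A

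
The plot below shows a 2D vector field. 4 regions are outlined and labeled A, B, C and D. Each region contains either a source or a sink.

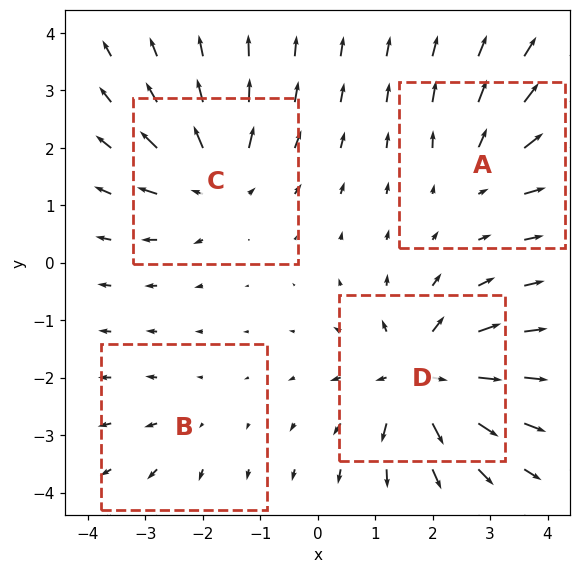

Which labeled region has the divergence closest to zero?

B

Divergence at each region's feature centre — A: about +4, B: about +2, C: about +6, D: about +8. Region B is closest to zero.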